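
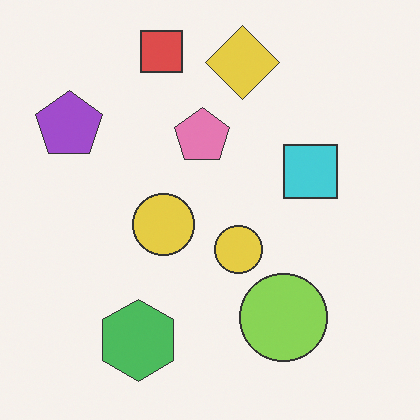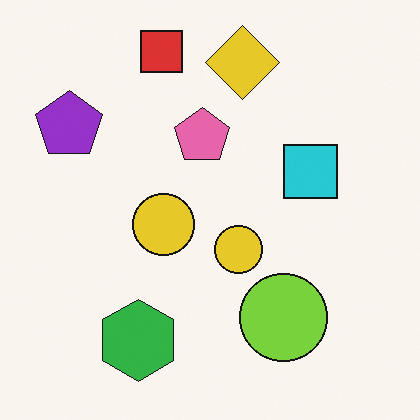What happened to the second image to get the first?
The image was given slightly reduced contrast.

Tones are pushed toward mid-grey across the whole image — a global contrast change.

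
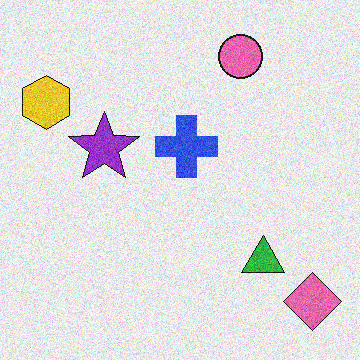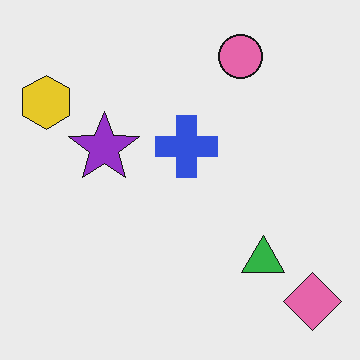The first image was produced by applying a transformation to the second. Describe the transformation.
The transformation is: degraded with moderate additive noise.

Random speckle covers the whole image, including the flat background.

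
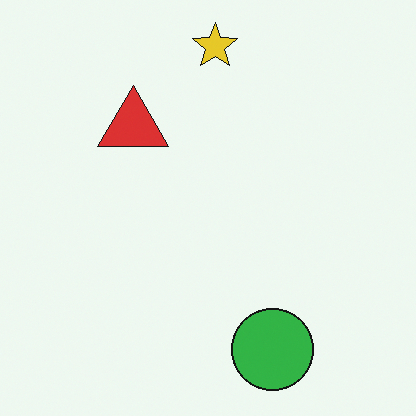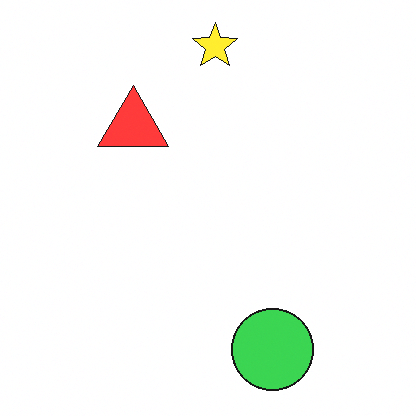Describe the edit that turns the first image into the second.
The transformation is: slightly brightened.

Every pixel — background and shapes alike — is uniformly brightened.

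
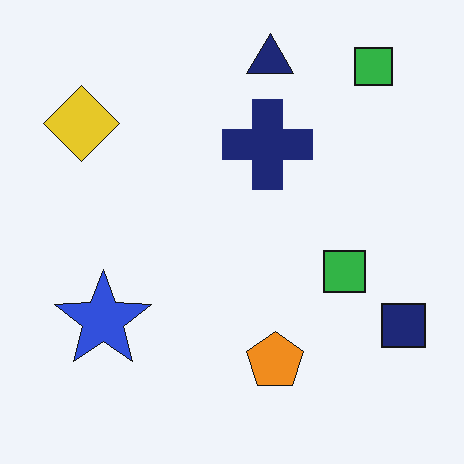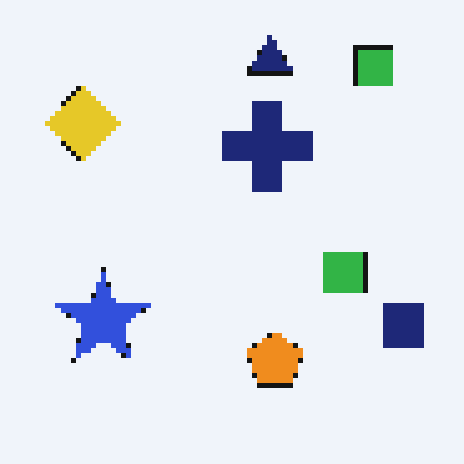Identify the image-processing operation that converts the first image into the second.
The second image is the first mildly pixelated.

Shapes are reduced to large square blocks; fine edges and outlines are lost — a downscale-then-upscale (mosaic) effect.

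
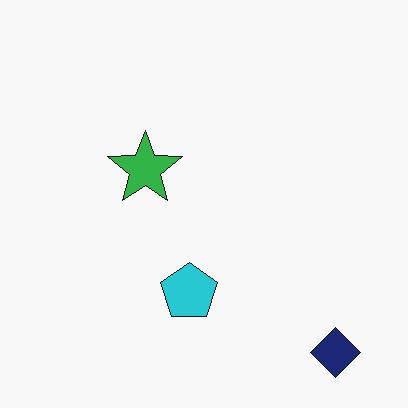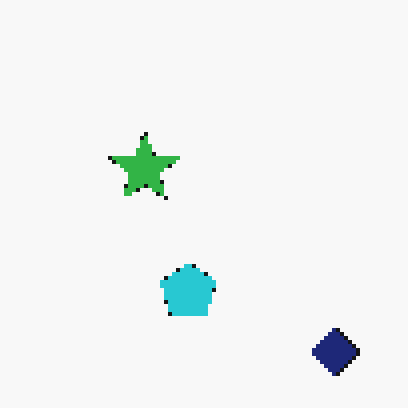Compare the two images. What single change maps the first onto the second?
The image was mildly pixelated.

Shapes are reduced to large square blocks; fine edges and outlines are lost — a downscale-then-upscale (mosaic) effect.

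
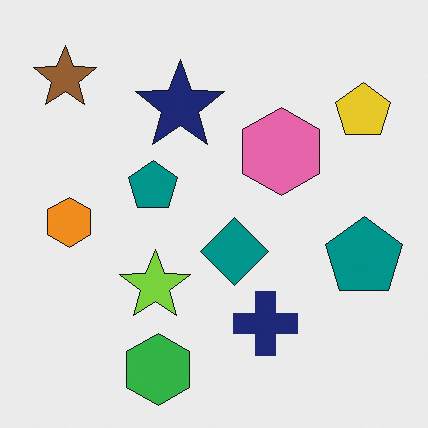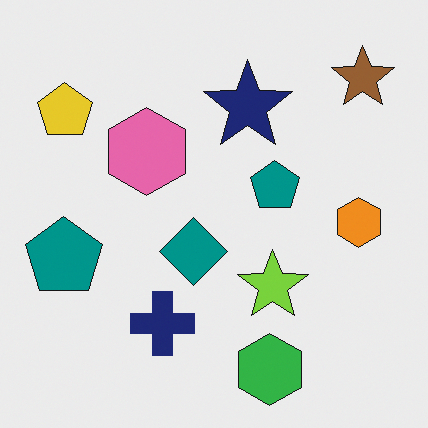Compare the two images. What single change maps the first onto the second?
Flipped horizontally (left ↔ right).

The yellow pentagon is in the top-right of the first image and the top-left of the second — shapes on opposite sides of the vertical midline have swapped in a mirror flip.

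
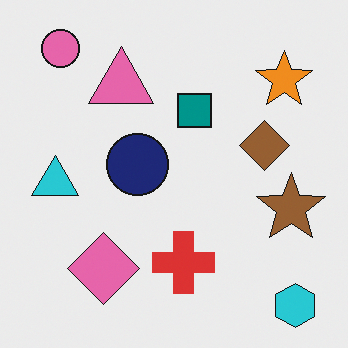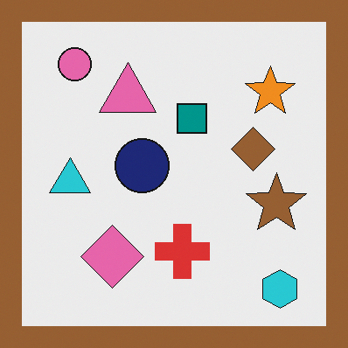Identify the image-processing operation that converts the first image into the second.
The second image is the first framed with a brown border.

A solid brown frame runs around the edge of the second image, with the content slightly shrunk inside it.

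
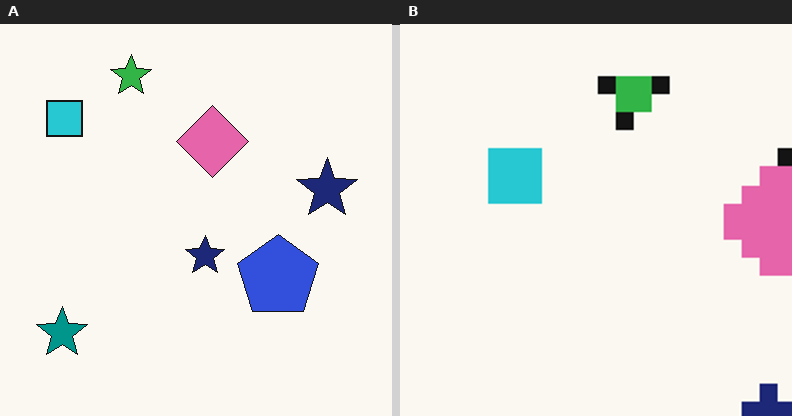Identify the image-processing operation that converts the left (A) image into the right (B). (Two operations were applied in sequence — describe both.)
It was coarsely pixelated, then cropped to a noticeably smaller region and rescaled.

Shapes are reduced to large square blocks; fine edges and outlines are lost — a downscale-then-upscale (mosaic) effect. The visible shapes are larger and the field of view is narrower; shapes near the original edges may be partly or wholly outside the frame — a crop-and-rescale.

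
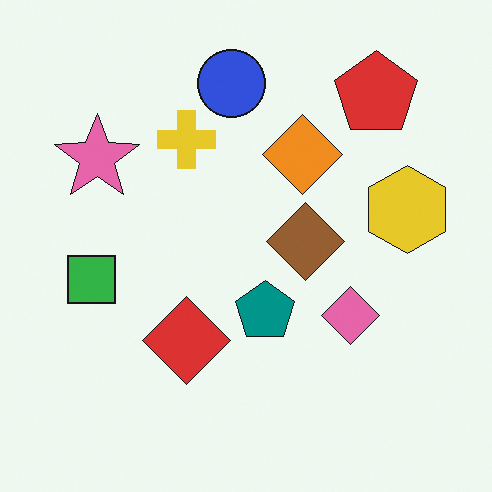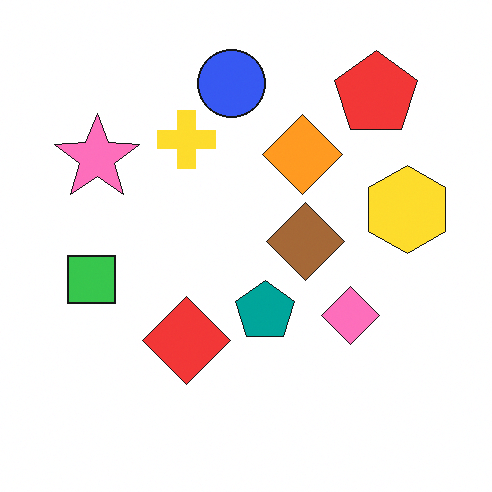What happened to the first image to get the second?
The image was slightly brightened.

Every pixel — background and shapes alike — is uniformly brightened.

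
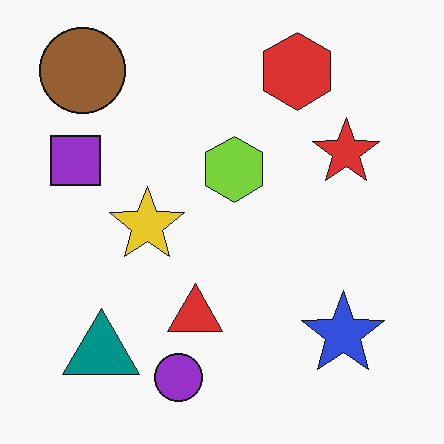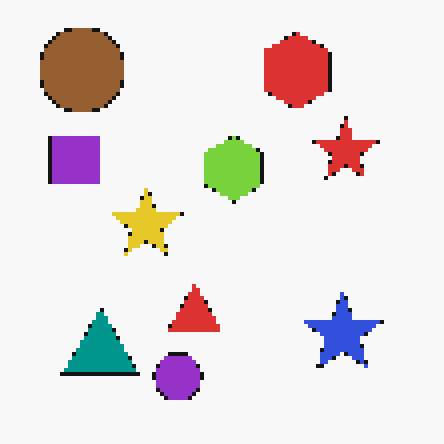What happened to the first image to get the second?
The second image is the first mildly pixelated.

Shapes are reduced to large square blocks; fine edges and outlines are lost — a downscale-then-upscale (mosaic) effect.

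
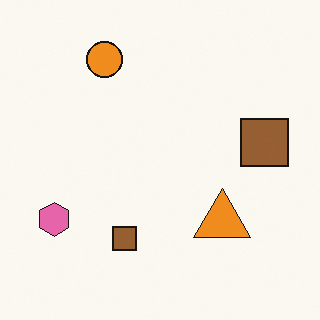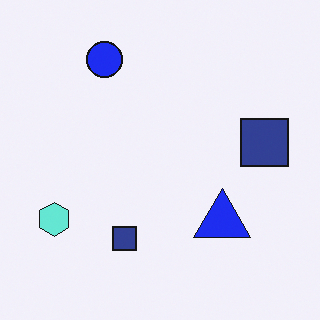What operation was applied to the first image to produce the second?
Hue-shifted through roughly half the color wheel.

Every shape's color has rotated by the same amount around the hue wheel — a uniform hue shift.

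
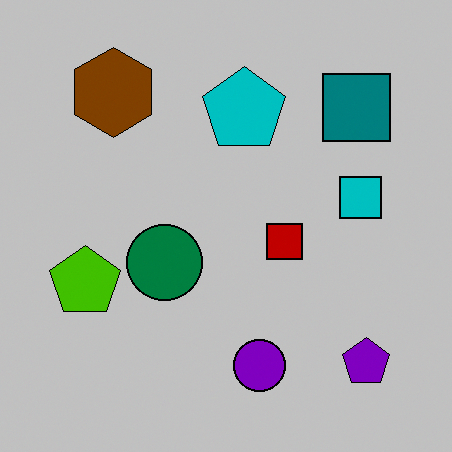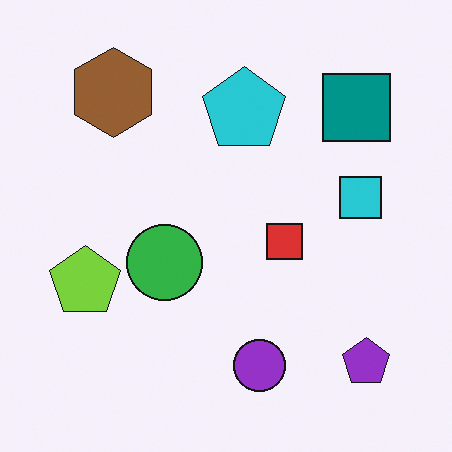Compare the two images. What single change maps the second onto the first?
Aggressively posterized.

Each flat color has snapped to a coarser quantized level — most visibly, the near-white background has dropped to a flat grey.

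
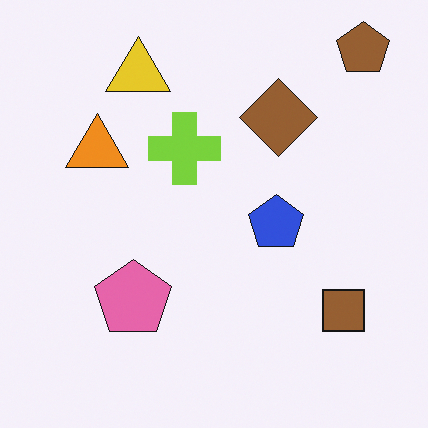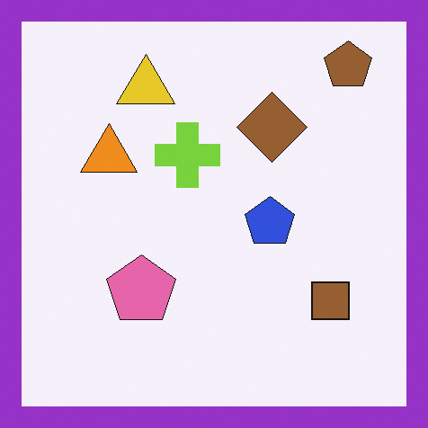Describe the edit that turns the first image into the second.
This is the original image framed with a purple border.

A solid purple frame runs around the edge of the second image, with the content slightly shrunk inside it.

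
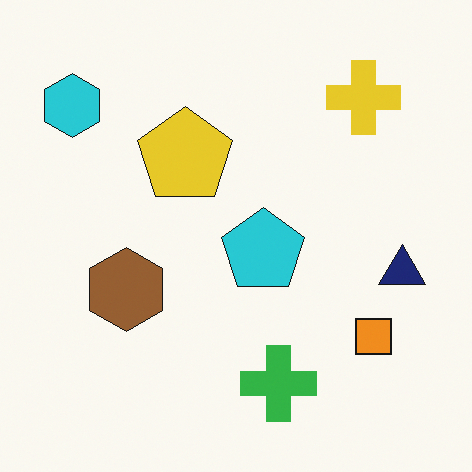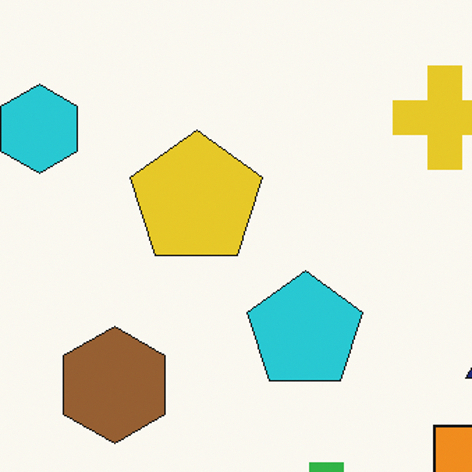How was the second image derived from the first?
Cropped to a modestly smaller region and rescaled.

The visible shapes are larger and the field of view is narrower; shapes near the original edges may be partly or wholly outside the frame — a crop-and-rescale.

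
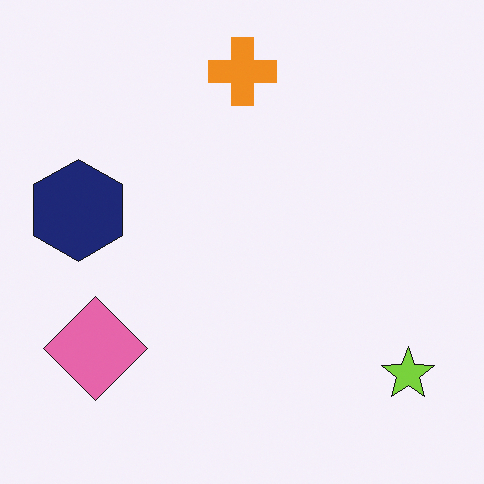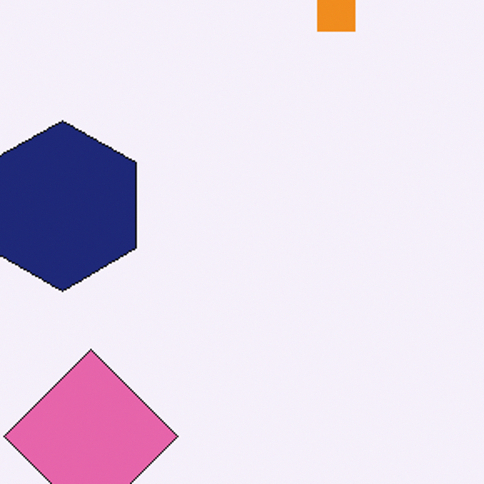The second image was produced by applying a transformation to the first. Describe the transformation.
This is the original image cropped to a noticeably smaller region and rescaled.

The visible shapes are larger and the field of view is narrower; shapes near the original edges may be partly or wholly outside the frame — a crop-and-rescale.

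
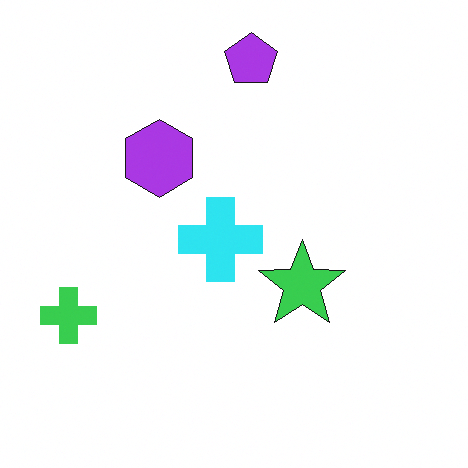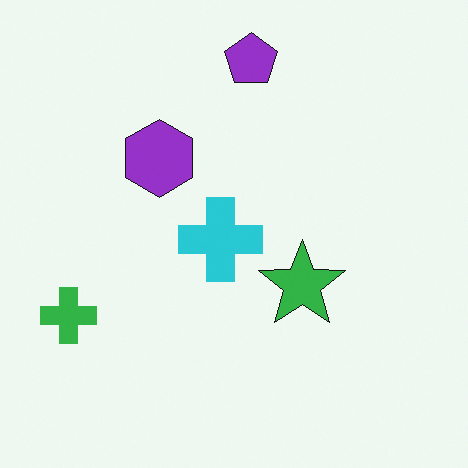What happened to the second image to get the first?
The first image is the second brightened a little.

Every pixel — background and shapes alike — is uniformly brightened.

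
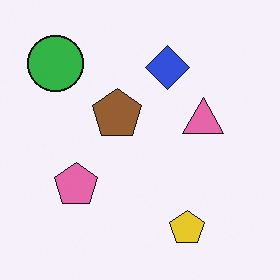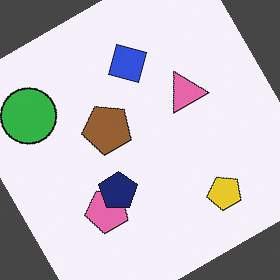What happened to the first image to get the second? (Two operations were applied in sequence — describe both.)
It was rotated counter-clockwise by a clearly visible amount, then overlaid with an additional navy pentagon.

Every shape is tilted by the same angle and the image corners show triangular fill wedges — a whole-image rotation by a non-right angle. A navy pentagon appears in the second image that is absent from the first.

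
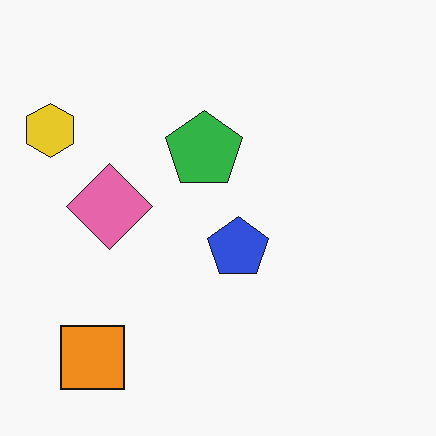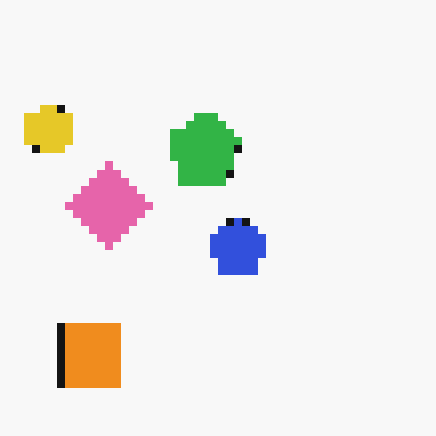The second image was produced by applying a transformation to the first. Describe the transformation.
The second image is the first pixelated into visible square blocks.

Shapes are reduced to large square blocks; fine edges and outlines are lost — a downscale-then-upscale (mosaic) effect.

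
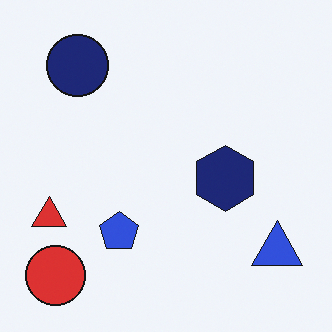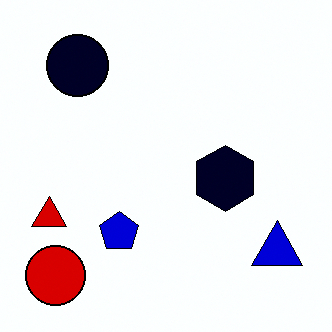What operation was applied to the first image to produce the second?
This is the original image boosted in contrast.

Tones are pushed away from mid-grey across the whole image — a global contrast change.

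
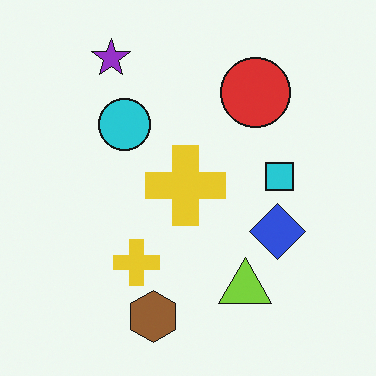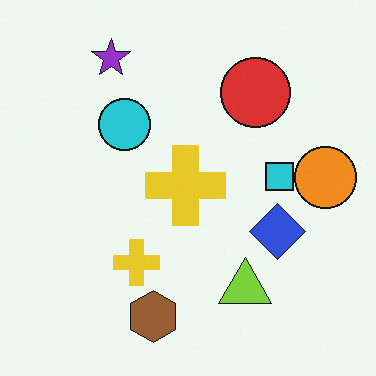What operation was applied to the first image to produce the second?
Overlaid with an additional orange circle.

An orange circle appears in the second image that is absent from the first.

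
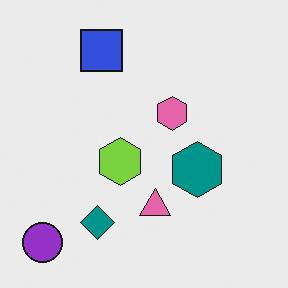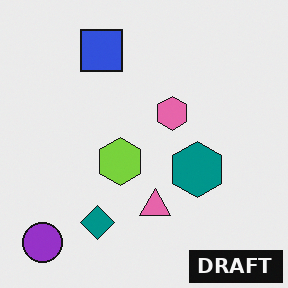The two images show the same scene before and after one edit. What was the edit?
It was watermarked with the text "DRAFT" in the lower-right corner.

A dark label reading "DRAFT" appears in the lower-right corner.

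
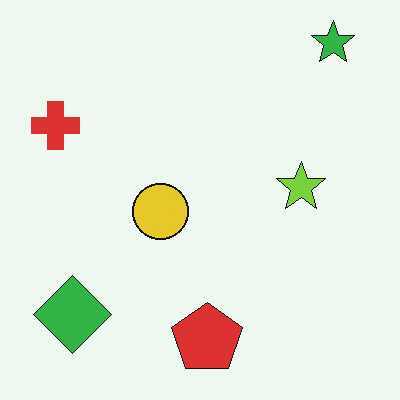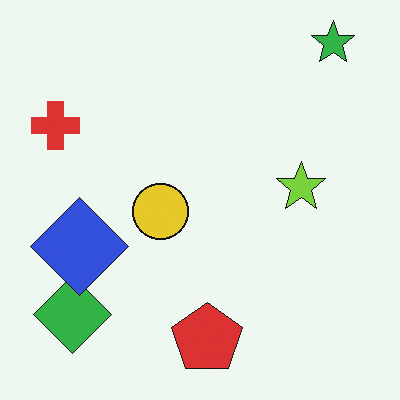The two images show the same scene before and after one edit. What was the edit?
This is the original image overlaid with an additional blue diamond.

A blue diamond appears in the second image that is absent from the first.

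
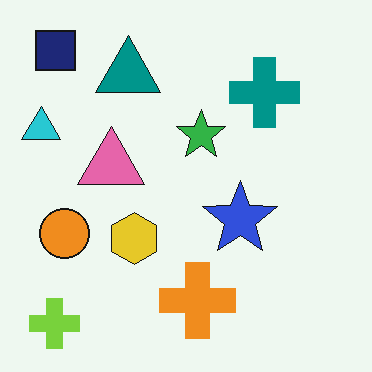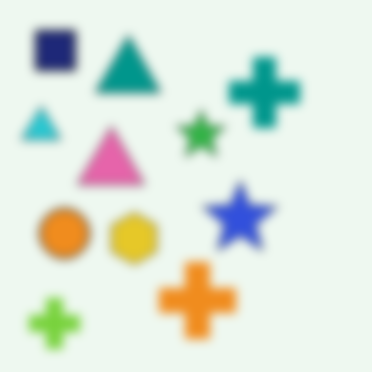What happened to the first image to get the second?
The image was heavily blurred.

Shape edges and outlines are uniformly softened across the whole image.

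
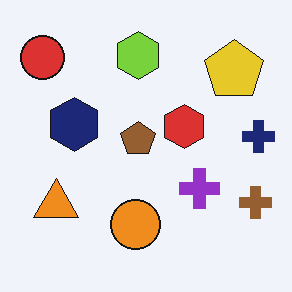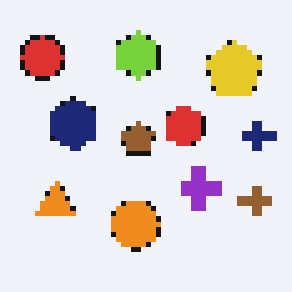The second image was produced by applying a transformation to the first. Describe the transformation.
The image was mildly pixelated.

Shapes are reduced to large square blocks; fine edges and outlines are lost — a downscale-then-upscale (mosaic) effect.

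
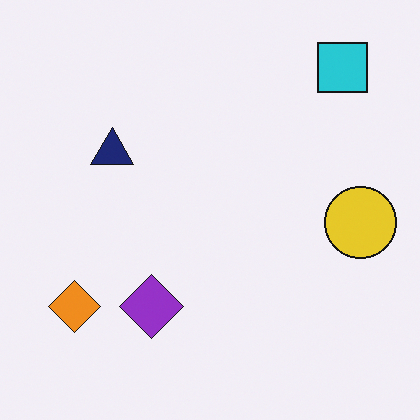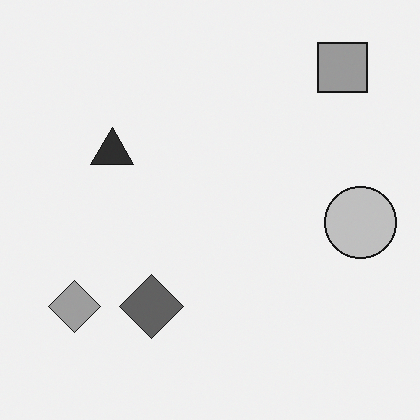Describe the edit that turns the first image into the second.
This is the original image converted to grayscale.

All color is removed — every shape is now a shade of grey.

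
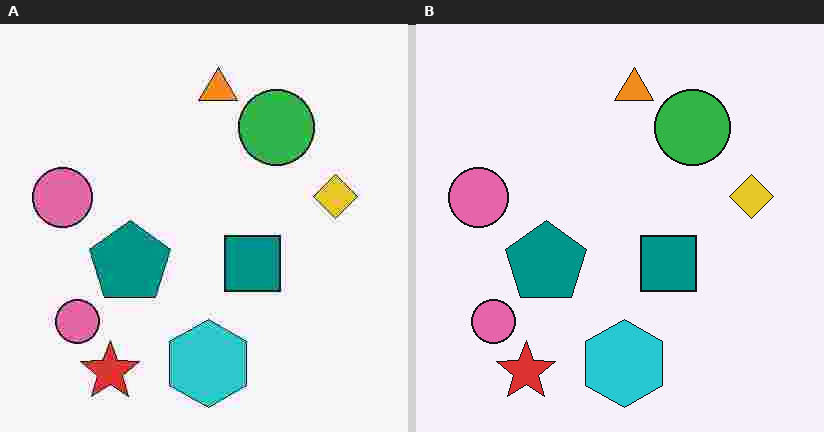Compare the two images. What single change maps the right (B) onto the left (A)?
Heavily JPEG-compressed with obvious blocking artifacts.

Blocky 8×8 compression artifacts appear around shape edges and the flat background shows ringing — characteristic JPEG degradation.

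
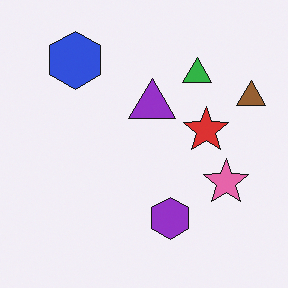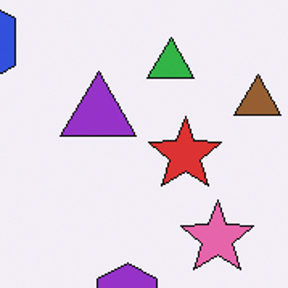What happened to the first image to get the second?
The second image is the first cropped slightly and scaled back up.

The visible shapes are larger and the field of view is narrower; shapes near the original edges may be partly or wholly outside the frame — a crop-and-rescale.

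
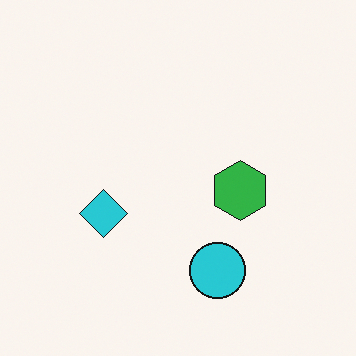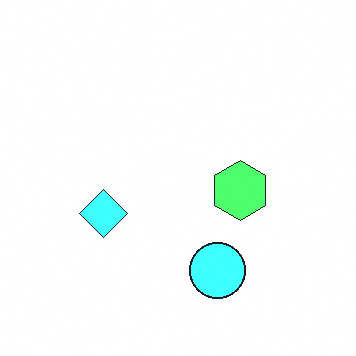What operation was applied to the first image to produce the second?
The second image is the first substantially brightened.

Every pixel — background and shapes alike — is uniformly brightened.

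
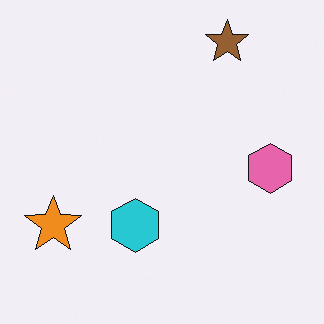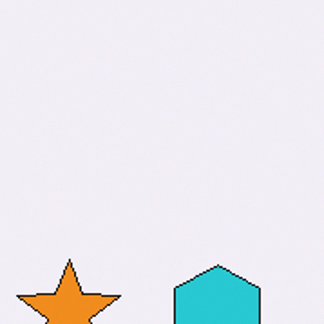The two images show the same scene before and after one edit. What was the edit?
It was cropped to a noticeably smaller region and rescaled.

The visible shapes are larger and the field of view is narrower; shapes near the original edges may be partly or wholly outside the frame — a crop-and-rescale.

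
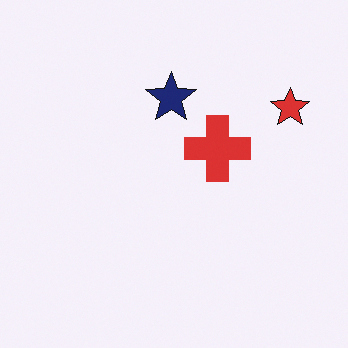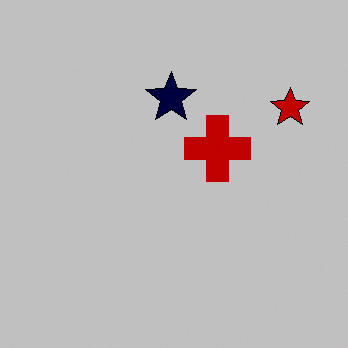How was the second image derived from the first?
Aggressively posterized.

Each flat color has snapped to a coarser quantized level — most visibly, the near-white background has dropped to a flat grey.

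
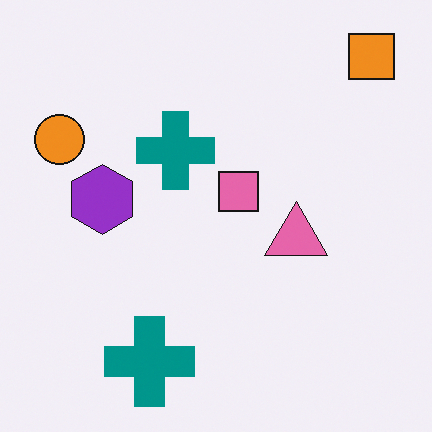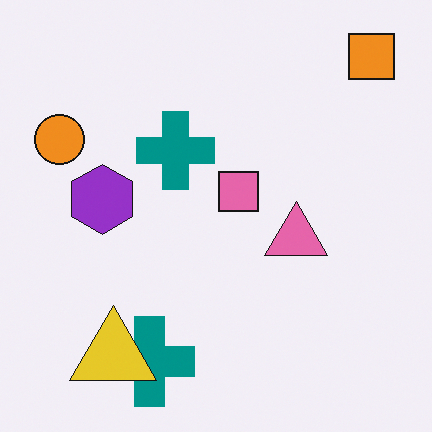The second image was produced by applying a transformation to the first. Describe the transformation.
The second image is the first overlaid with an additional yellow triangle.

A yellow triangle appears in the second image that is absent from the first.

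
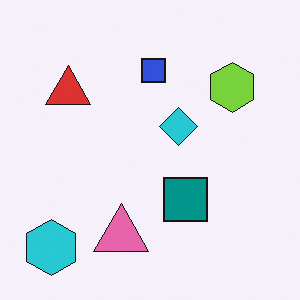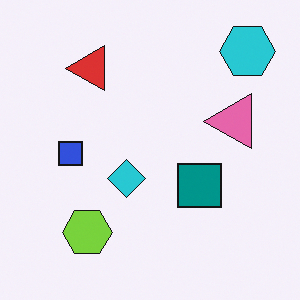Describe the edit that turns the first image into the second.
The image was transposed (reflected across the top-left ↔ bottom-right diagonal).

Shapes have swapped their row and column positions — what was in the top-right is now in the bottom-left — a diagonal reflection.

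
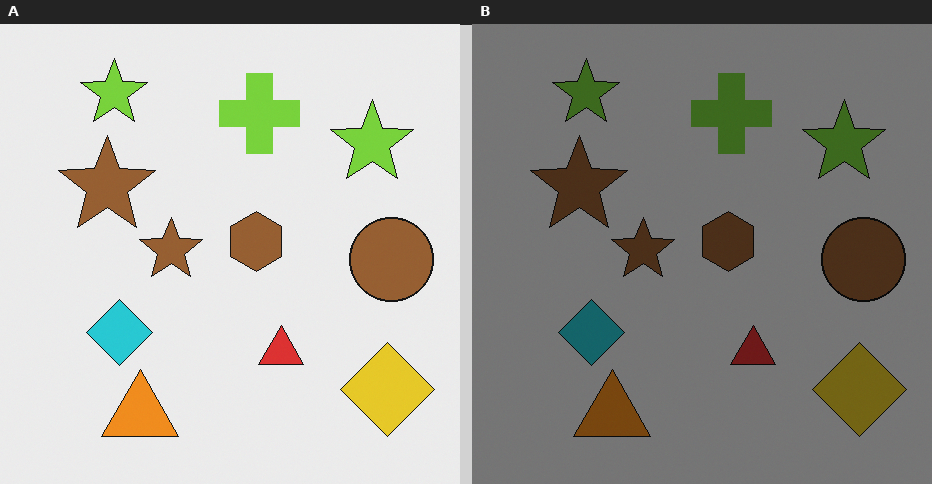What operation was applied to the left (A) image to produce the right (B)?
The image was darkened a lot.

Every pixel — background and shapes alike — is uniformly darkened.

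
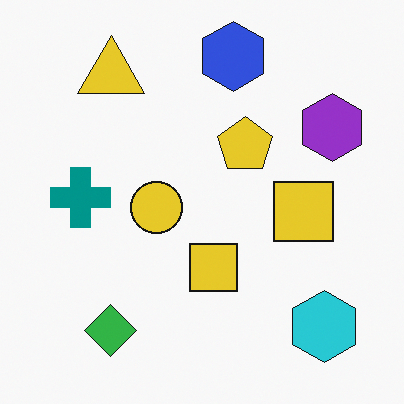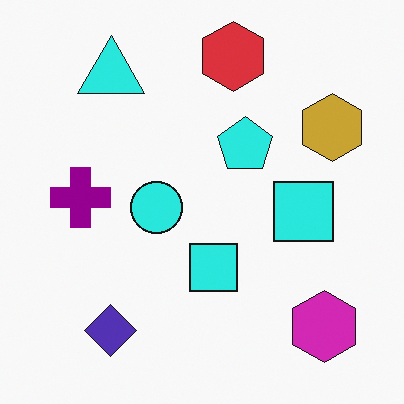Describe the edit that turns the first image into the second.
It was hue-shifted through roughly a third of the color wheel.

Every shape's color has rotated by the same amount around the hue wheel — a uniform hue shift.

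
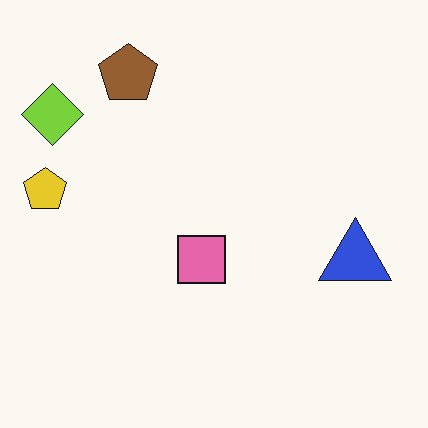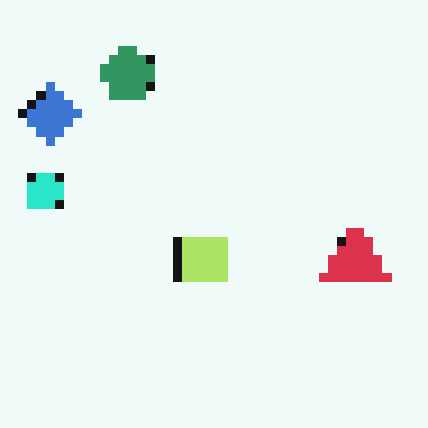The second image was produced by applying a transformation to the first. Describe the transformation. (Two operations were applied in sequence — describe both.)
This is the original image hue-shifted by a moderate amount, then heavily pixelated into large blocks.

Every shape's color has rotated by the same amount around the hue wheel — a uniform hue shift. Shapes are reduced to large square blocks; fine edges and outlines are lost — a downscale-then-upscale (mosaic) effect.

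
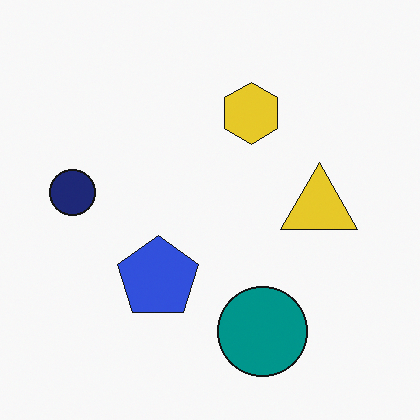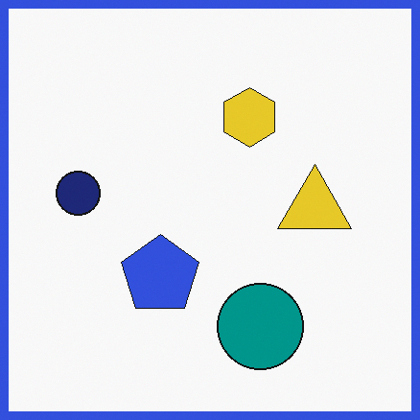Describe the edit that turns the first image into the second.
This is the original image framed with a blue border.

A solid blue frame runs around the edge of the second image, with the content slightly shrunk inside it.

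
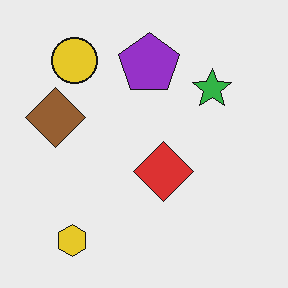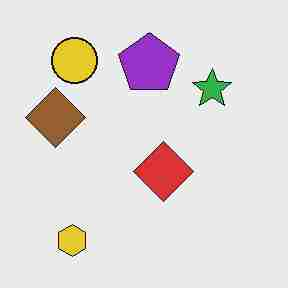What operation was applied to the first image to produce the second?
The image was heavily JPEG-compressed with obvious blocking artifacts.

Blocky 8×8 compression artifacts appear around shape edges and the flat background shows ringing — characteristic JPEG degradation.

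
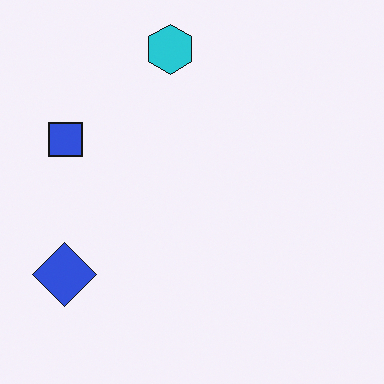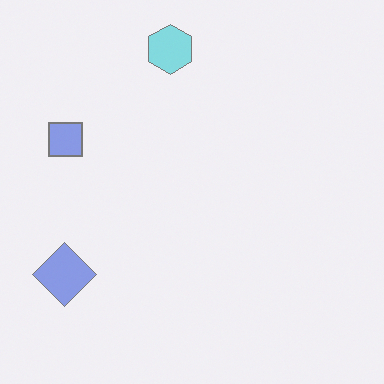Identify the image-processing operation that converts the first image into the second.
It was given much lower contrast.

Tones are pushed toward mid-grey across the whole image — a global contrast change.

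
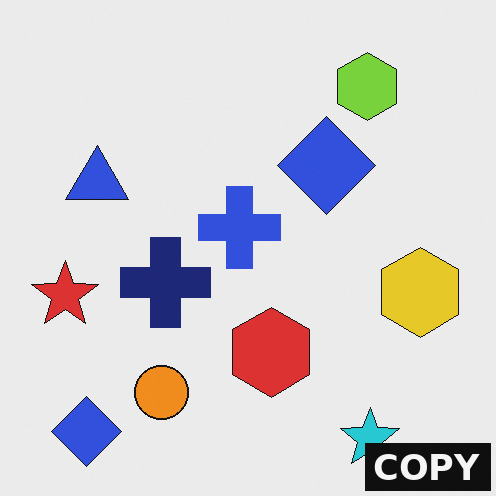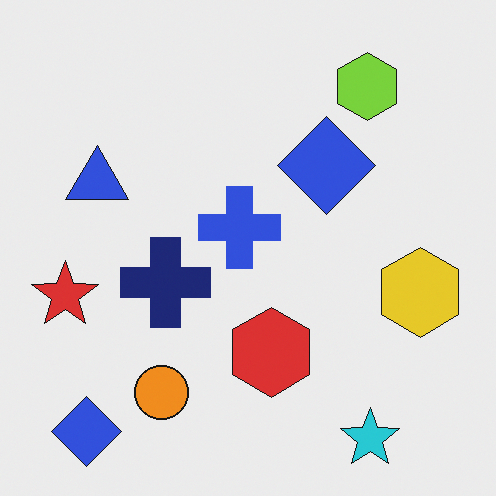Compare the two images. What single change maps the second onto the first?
The transformation is: watermarked with the text "COPY" in the lower-right corner.

A dark label reading "COPY" appears in the lower-right corner.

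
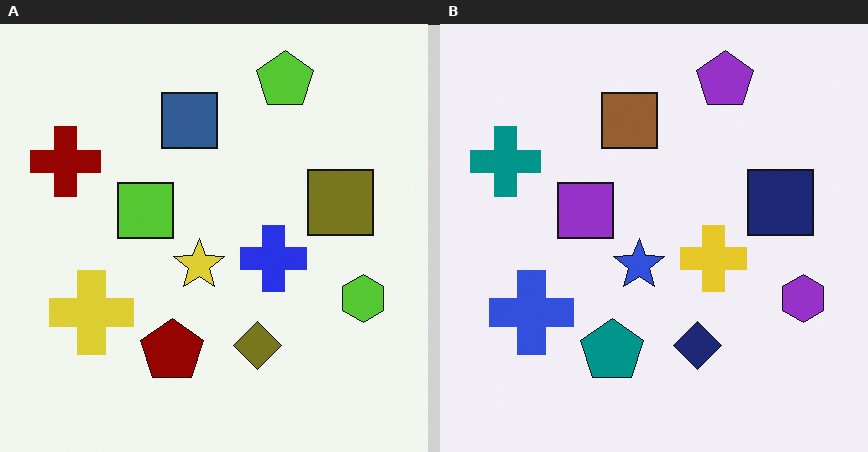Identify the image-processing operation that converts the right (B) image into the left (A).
The left (A) image is the right (B) hue-shifted by a large amount.

Every shape's color has rotated by the same amount around the hue wheel — a uniform hue shift.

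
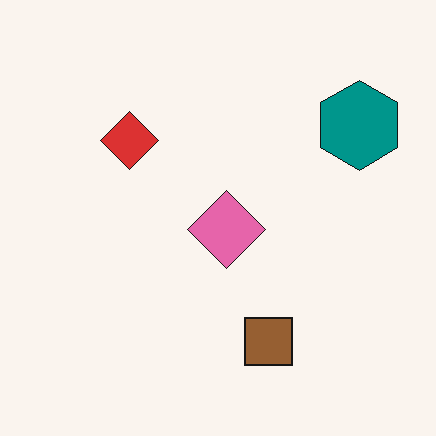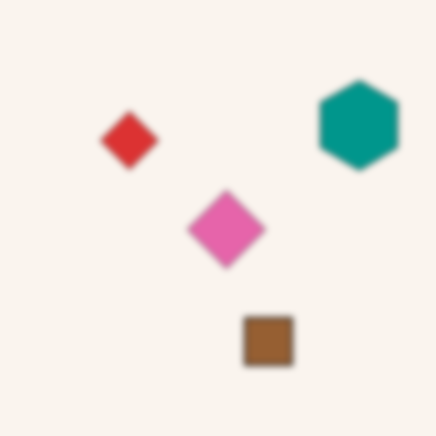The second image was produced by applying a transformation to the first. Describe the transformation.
Noticeably gaussian-blurred.

Shape edges and outlines are uniformly softened across the whole image.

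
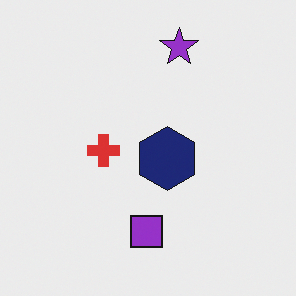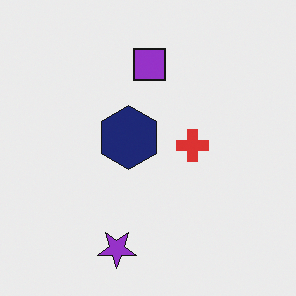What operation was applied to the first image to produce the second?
This is the original image rotated 180°.

The purple star sits in the top of the first image and the bottom of the second — consistent with a whole-image 180° rotation.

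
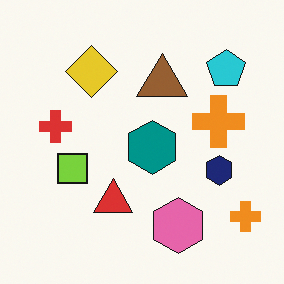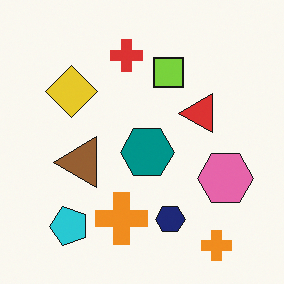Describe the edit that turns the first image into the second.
It was transposed (reflected across the top-left ↔ bottom-right diagonal).

Shapes have swapped their row and column positions — what was in the top-right is now in the bottom-left — a diagonal reflection.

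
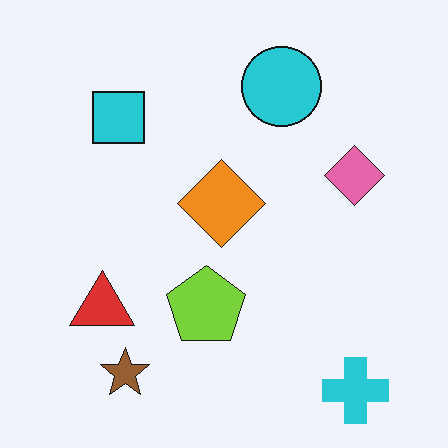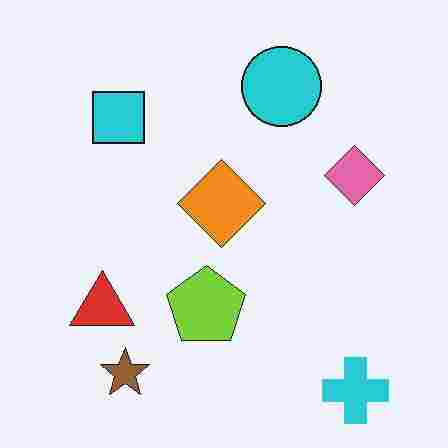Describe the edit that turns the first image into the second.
The transformation is: degraded with heavy JPEG compression.

Blocky 8×8 compression artifacts appear around shape edges and the flat background shows ringing — characteristic JPEG degradation.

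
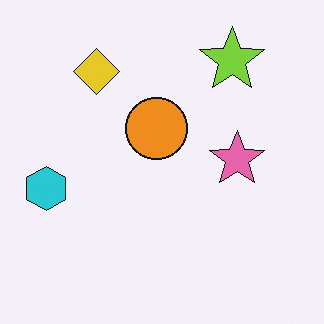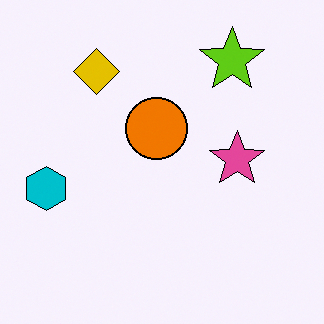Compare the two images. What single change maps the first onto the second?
This is the original image given slightly increased contrast.

Tones are pushed away from mid-grey across the whole image — a global contrast change.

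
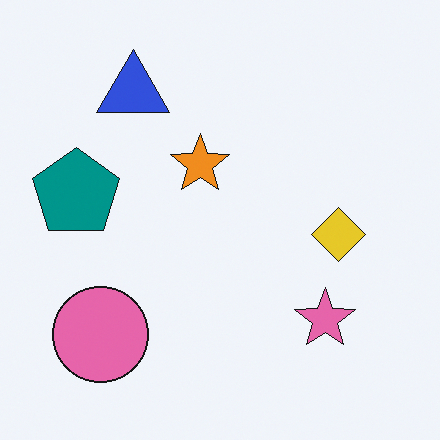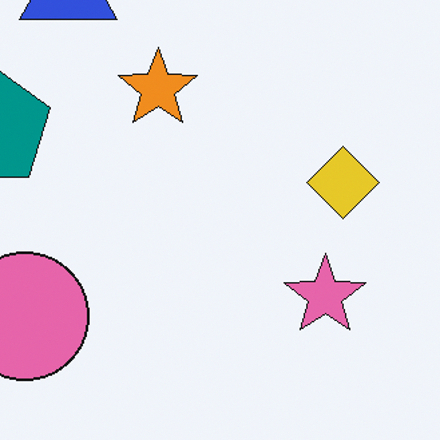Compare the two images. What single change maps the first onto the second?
This is the original image cropped to a modestly smaller region and rescaled.

The visible shapes are larger and the field of view is narrower; shapes near the original edges may be partly or wholly outside the frame — a crop-and-rescale.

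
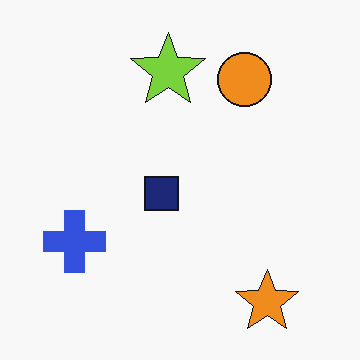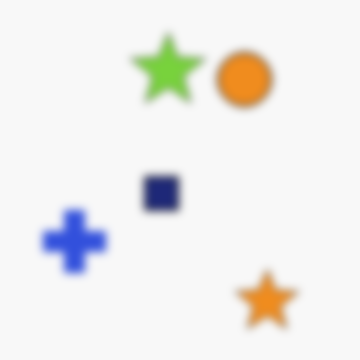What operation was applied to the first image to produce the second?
The transformation is: moderately blurred.

Shape edges and outlines are uniformly softened across the whole image.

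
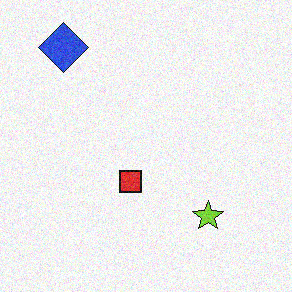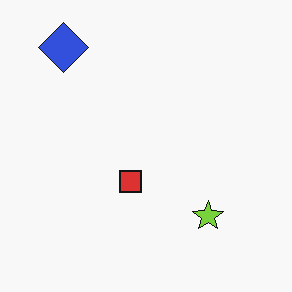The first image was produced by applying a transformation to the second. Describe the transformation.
It was degraded with visible gaussian noise.

Random speckle covers the whole image, including the flat background.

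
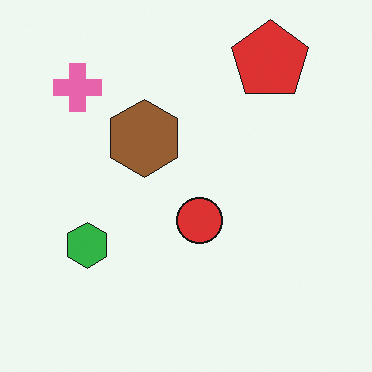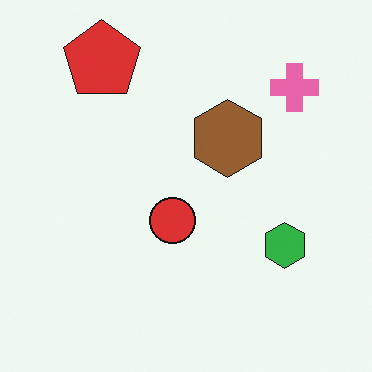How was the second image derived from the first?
It was flipped horizontally (left ↔ right).

The pink cross is in the top-left of the first image and the top-right of the second — shapes on opposite sides of the vertical midline have swapped in a mirror flip.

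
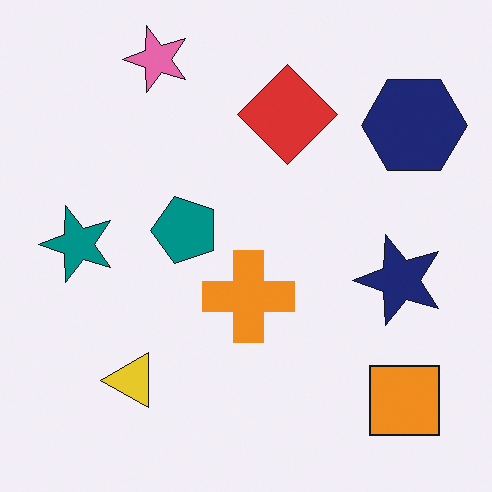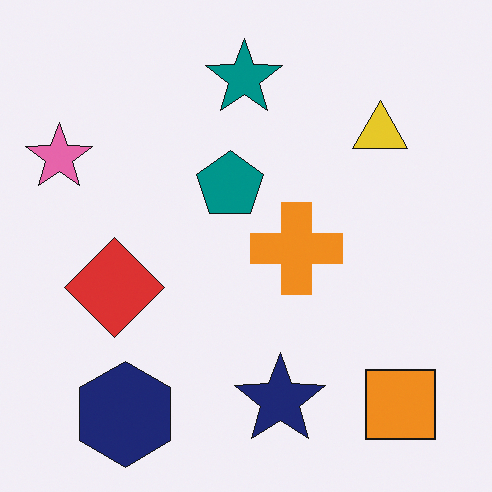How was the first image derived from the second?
The transformation is: transposed (reflected across the top-left ↔ bottom-right diagonal).

Shapes have swapped their row and column positions — what was in the top-right is now in the bottom-left — a diagonal reflection.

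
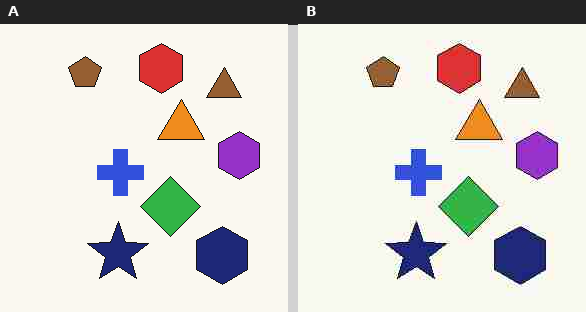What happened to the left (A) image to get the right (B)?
This is the original image heavily JPEG-compressed with obvious blocking artifacts.

Blocky 8×8 compression artifacts appear around shape edges and the flat background shows ringing — characteristic JPEG degradation.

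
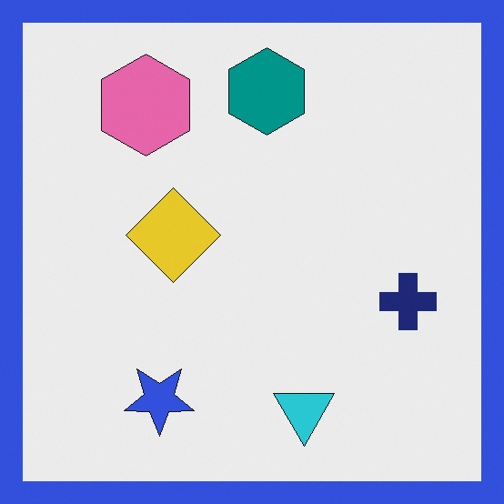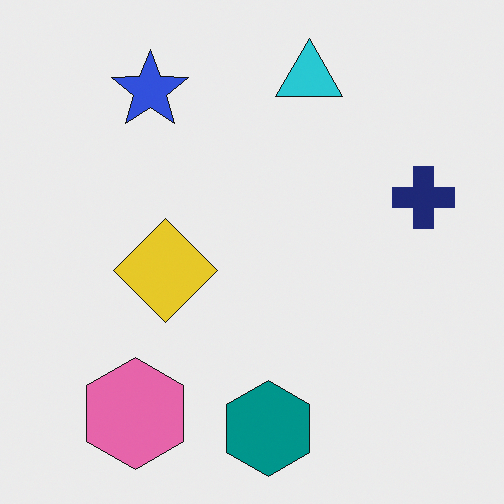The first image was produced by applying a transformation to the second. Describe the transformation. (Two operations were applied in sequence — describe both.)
The transformation is: flipped vertically (top ↔ bottom), then framed with a blue border.

The teal hexagon is in the bottom of the second image and the top of the first — shapes on opposite sides of the horizontal midline have swapped in a mirror flip. A solid blue frame runs around the edge of the first image, with the content slightly shrunk inside it.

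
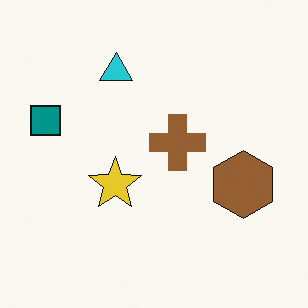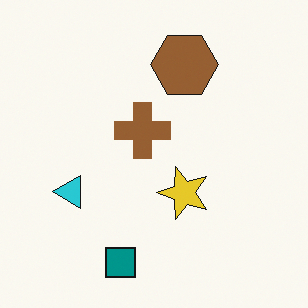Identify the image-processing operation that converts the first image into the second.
It was rotated 90° counter-clockwise.

The teal square sits in the left of the first image and the bottom of the second — consistent with a whole-image 90° counter-clockwise rotation.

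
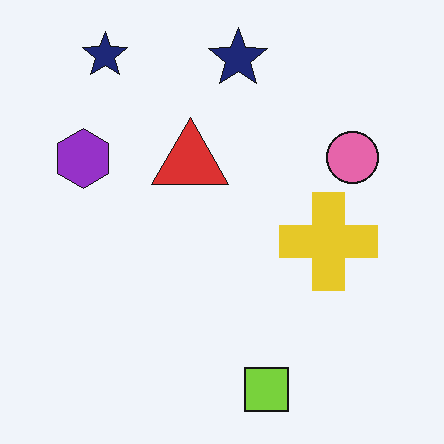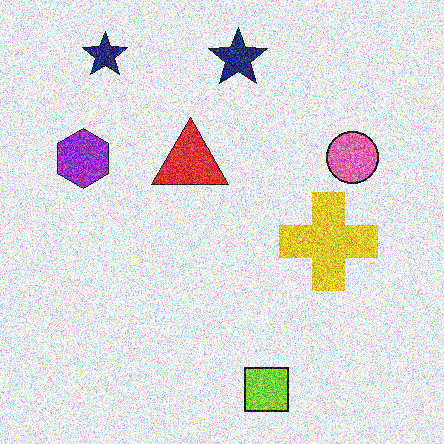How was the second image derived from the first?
The transformation is: degraded with a thick layer of grain.

Random speckle covers the whole image, including the flat background.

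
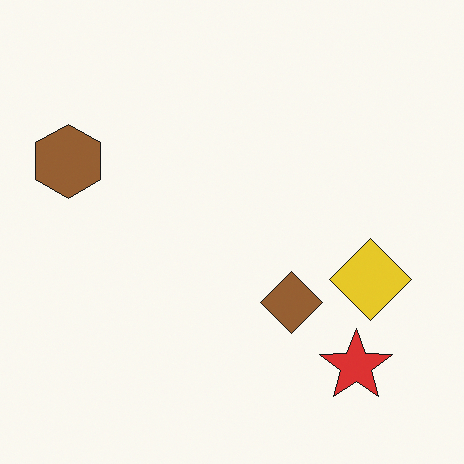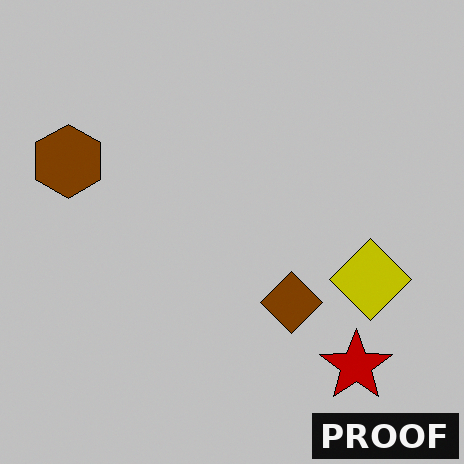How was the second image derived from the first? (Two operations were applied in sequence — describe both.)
It was aggressively posterized, then watermarked with the text "PROOF" in the lower-right corner.

Each flat color has snapped to a coarser quantized level — most visibly, the near-white background has dropped to a flat grey. A dark label reading "PROOF" appears in the lower-right corner.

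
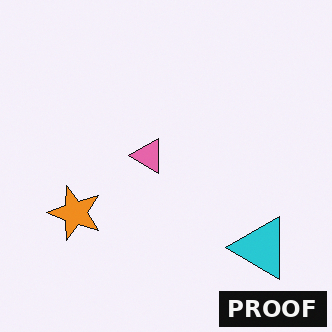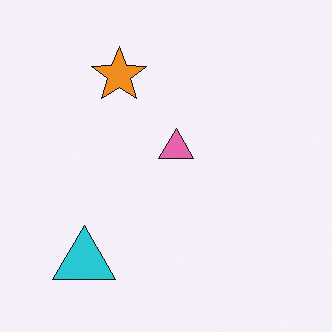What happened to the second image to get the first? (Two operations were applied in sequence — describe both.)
The image was rotated 90° counter-clockwise, then watermarked with the text "PROOF" in the lower-right corner.

The cyan triangle sits in the bottom-left of the second image and the bottom-right of the first — consistent with a whole-image 90° counter-clockwise rotation. A dark label reading "PROOF" appears in the lower-right corner.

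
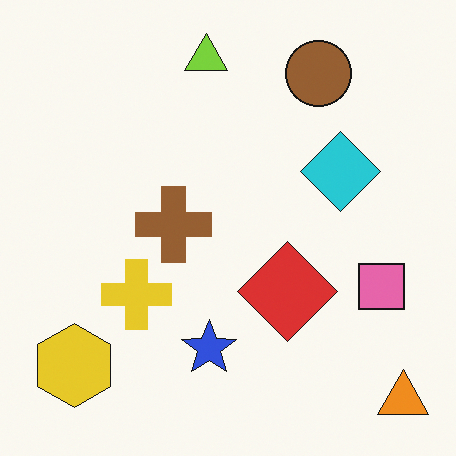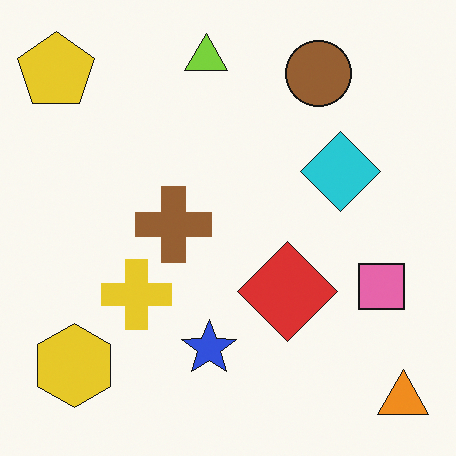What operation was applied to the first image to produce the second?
Overlaid with an additional yellow pentagon.

A yellow pentagon appears in the second image that is absent from the first.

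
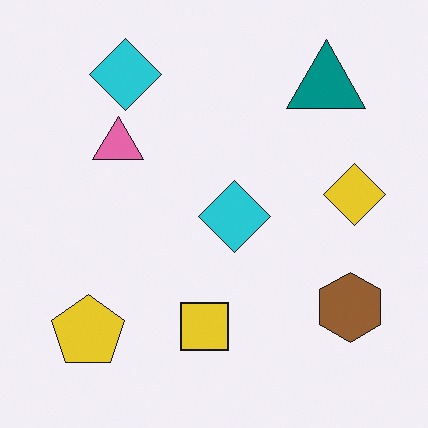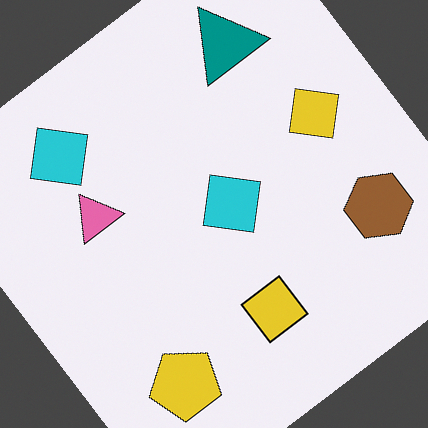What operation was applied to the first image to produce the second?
The second image is the first rotated counter-clockwise by a large amount — several tens of degrees.

Every shape is tilted by the same angle and the image corners show triangular fill wedges — a whole-image rotation by a non-right angle.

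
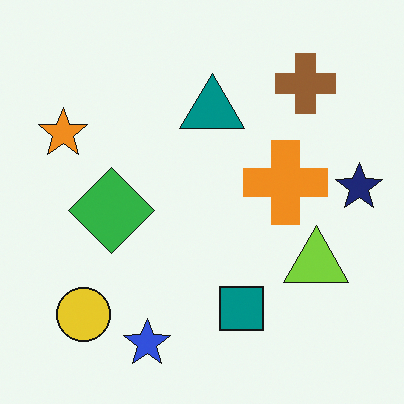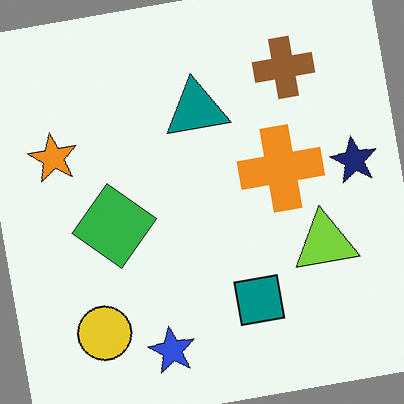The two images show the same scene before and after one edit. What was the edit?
This is the original image rotated counter-clockwise by a slight angle.

Every shape is tilted by the same angle and the image corners show triangular fill wedges — a whole-image rotation by a non-right angle.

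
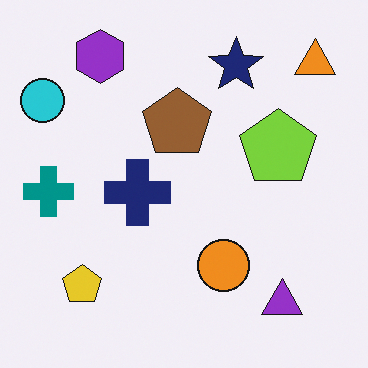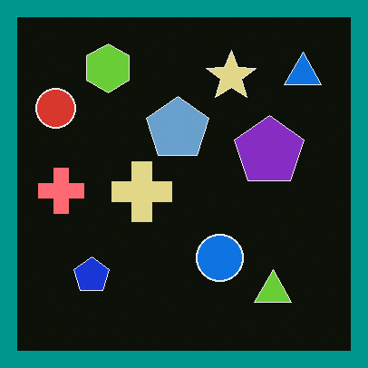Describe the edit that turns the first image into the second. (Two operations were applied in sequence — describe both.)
This is the original image color-inverted (negative), then framed with a teal border.

The light background has become dark and every shape's color is its complement — a photographic negative. A solid teal frame runs around the edge of the second image, with the content slightly shrunk inside it.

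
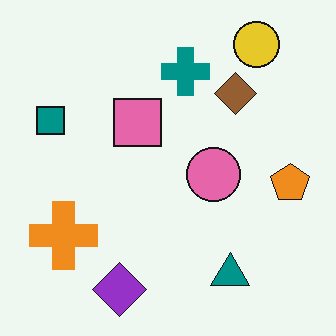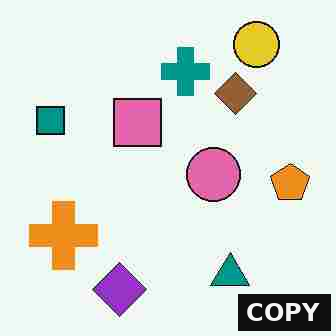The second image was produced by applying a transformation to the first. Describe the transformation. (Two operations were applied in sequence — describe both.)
This is the original image degraded with heavy JPEG compression, then watermarked with the text "COPY" in the lower-right corner.

Blocky 8×8 compression artifacts appear around shape edges and the flat background shows ringing — characteristic JPEG degradation. A dark label reading "COPY" appears in the lower-right corner.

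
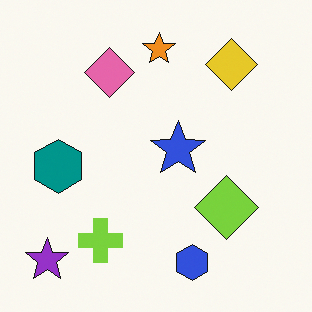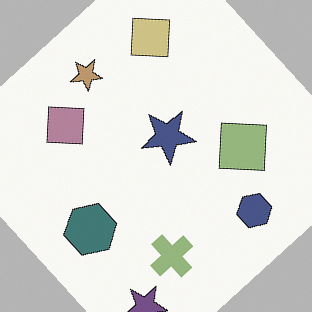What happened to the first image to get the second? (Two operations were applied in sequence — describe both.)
The transformation is: rotated counter-clockwise by a large amount — several tens of degrees, then made much more muted (saturation change).

Every shape is tilted by the same angle and the image corners show triangular fill wedges — a whole-image rotation by a non-right angle. All colors are more muted and greyish — a global saturation change.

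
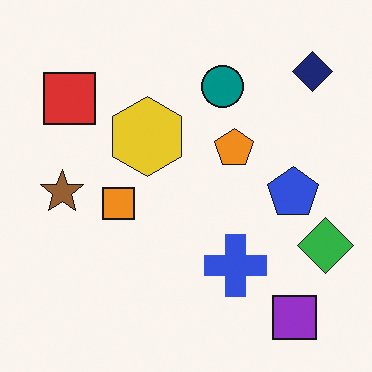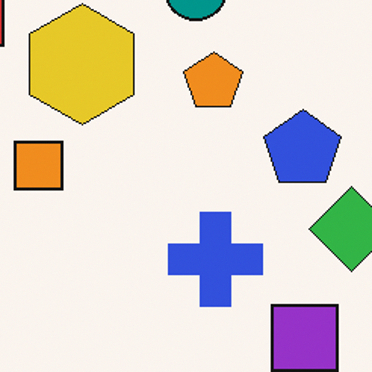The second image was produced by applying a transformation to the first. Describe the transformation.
Cropped to a modestly smaller region and rescaled.

The visible shapes are larger and the field of view is narrower; shapes near the original edges may be partly or wholly outside the frame — a crop-and-rescale.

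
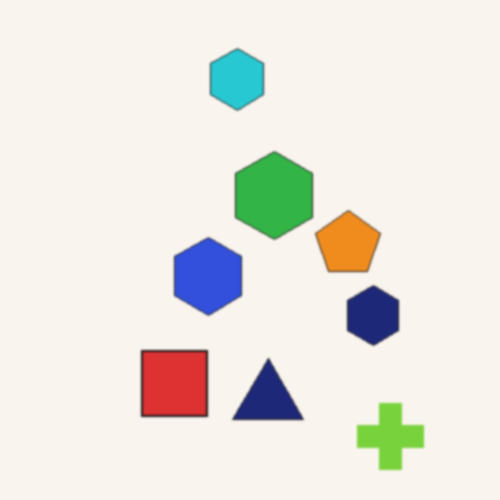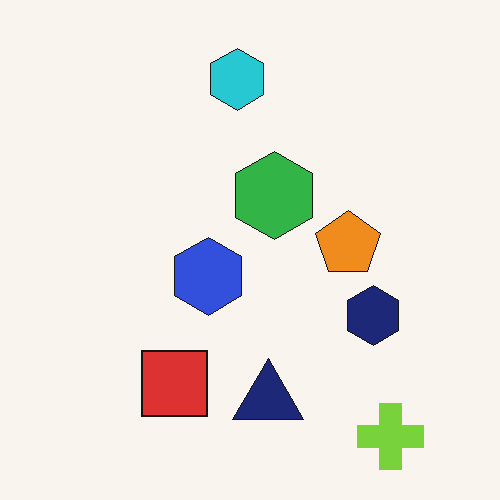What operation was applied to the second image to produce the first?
The first image is the second lightly blurred.

Shape edges and outlines are uniformly softened across the whole image.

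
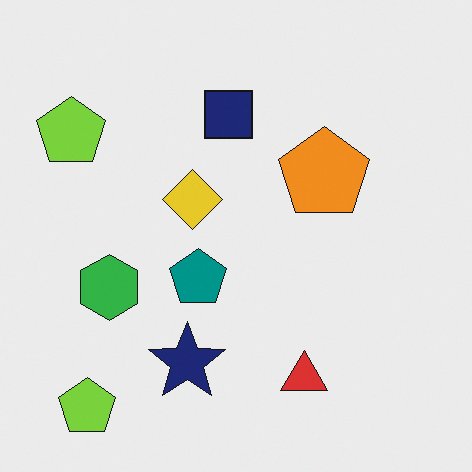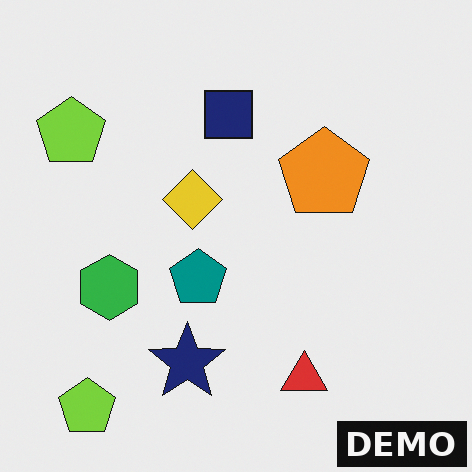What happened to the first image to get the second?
Watermarked with the text "DEMO" in the lower-right corner.

A dark label reading "DEMO" appears in the lower-right corner.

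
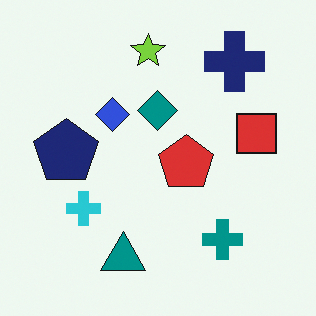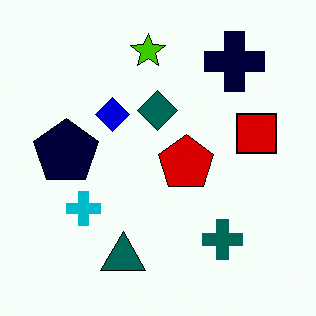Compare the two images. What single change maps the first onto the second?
Given much higher contrast.

Tones are pushed away from mid-grey across the whole image — a global contrast change.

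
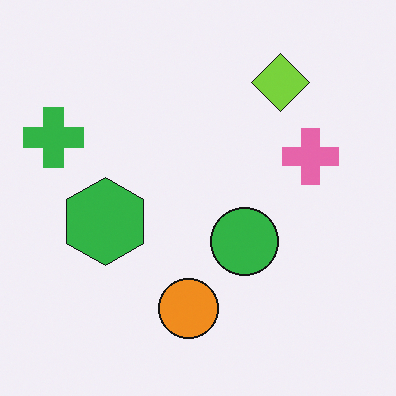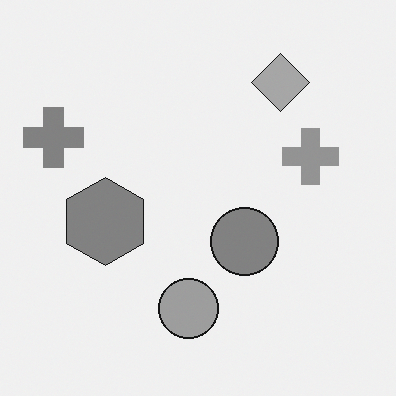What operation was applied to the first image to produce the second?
The image was converted to grayscale.

All color is removed — every shape is now a shade of grey.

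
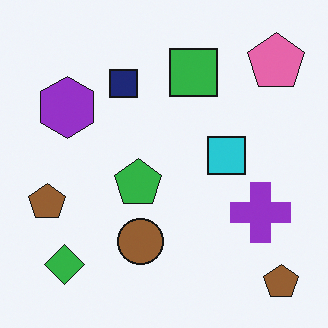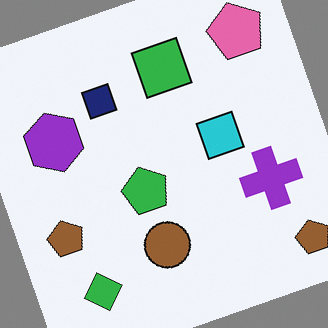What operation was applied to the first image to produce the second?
This is the original image rotated counter-clockwise by a moderate amount.

Every shape is tilted by the same angle and the image corners show triangular fill wedges — a whole-image rotation by a non-right angle.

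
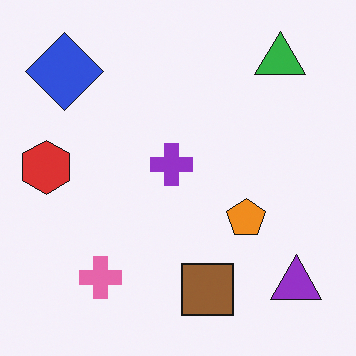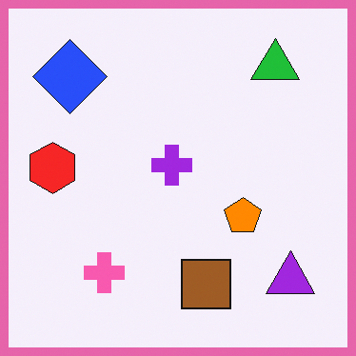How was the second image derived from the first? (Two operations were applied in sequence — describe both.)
This is the original image slightly oversaturated, then framed with a pink border.

All colors are more vivid — a global saturation change. A solid pink frame runs around the edge of the second image, with the content slightly shrunk inside it.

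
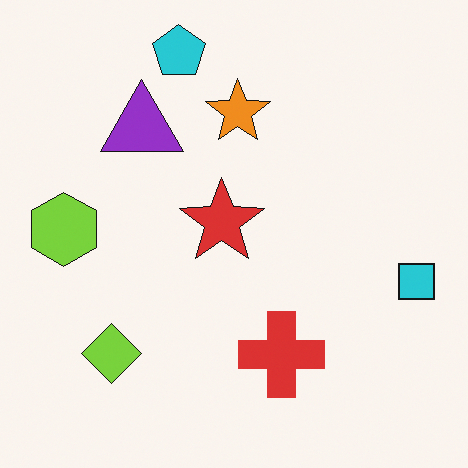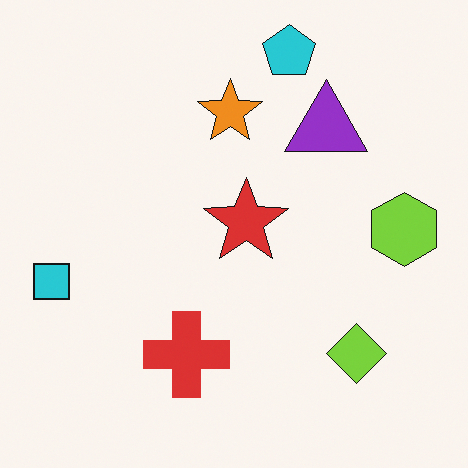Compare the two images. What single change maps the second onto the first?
Flipped horizontally (left ↔ right).

The cyan square is in the left of the second image and the right of the first — shapes on opposite sides of the vertical midline have swapped in a mirror flip.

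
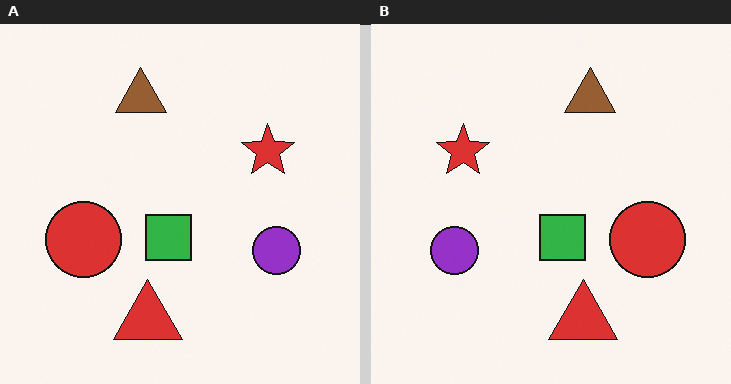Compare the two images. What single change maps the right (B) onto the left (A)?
The left (A) image is the right (B) flipped horizontally (left ↔ right).

The purple circle is in the left of the right (B) image and the right of the left (A) — shapes on opposite sides of the vertical midline have swapped in a mirror flip.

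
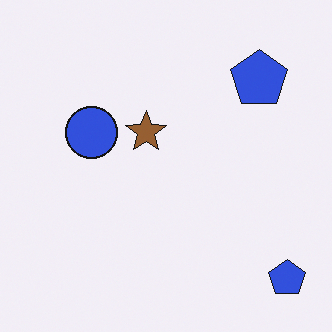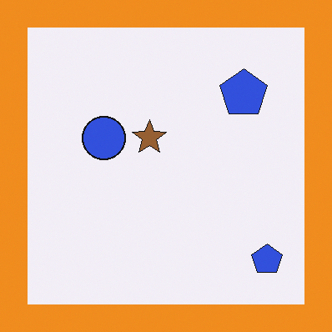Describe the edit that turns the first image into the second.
It was framed with a orange border.

A solid orange frame runs around the edge of the second image, with the content slightly shrunk inside it.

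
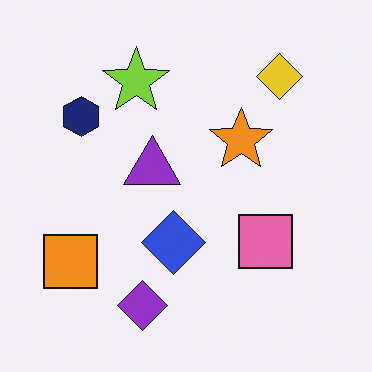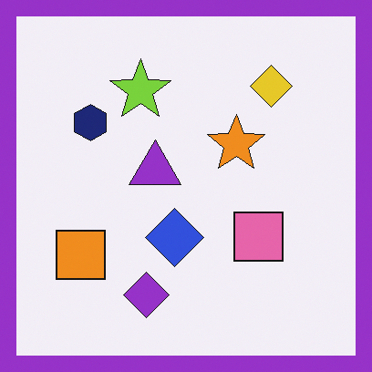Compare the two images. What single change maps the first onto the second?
The second image is the first framed with a purple border.

A solid purple frame runs around the edge of the second image, with the content slightly shrunk inside it.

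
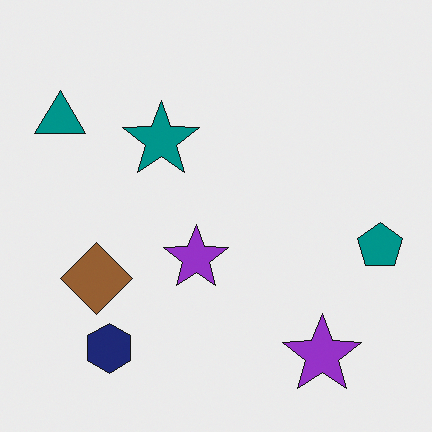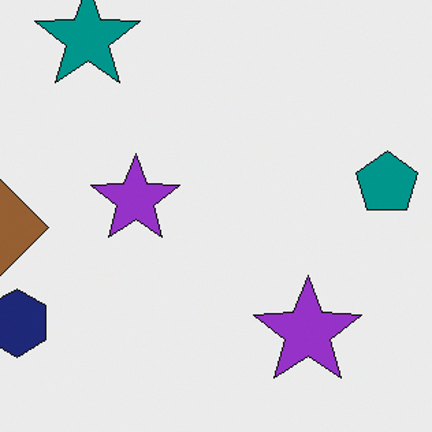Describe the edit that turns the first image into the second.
This is the original image cropped to a modestly smaller region and rescaled.

The visible shapes are larger and the field of view is narrower; shapes near the original edges may be partly or wholly outside the frame — a crop-and-rescale.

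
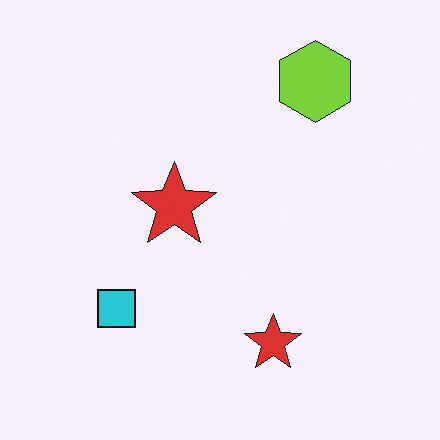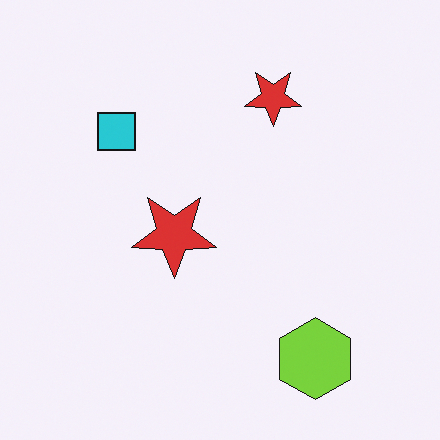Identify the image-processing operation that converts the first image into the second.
The second image is the first flipped vertically (top ↔ bottom).

The lime hexagon is in the top-right of the first image and the bottom-right of the second — shapes on opposite sides of the horizontal midline have swapped in a mirror flip.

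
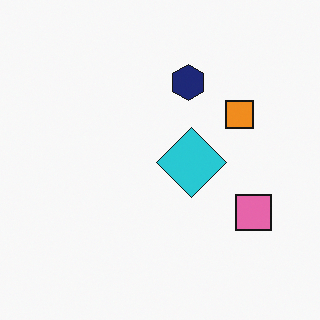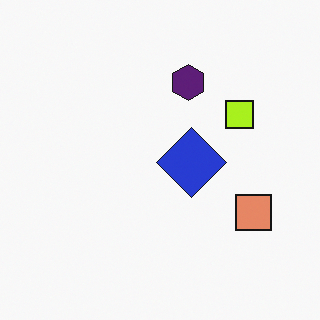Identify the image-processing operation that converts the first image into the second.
This is the original image hue-shifted by a small amount.

Every shape's color has rotated by the same amount around the hue wheel — a uniform hue shift.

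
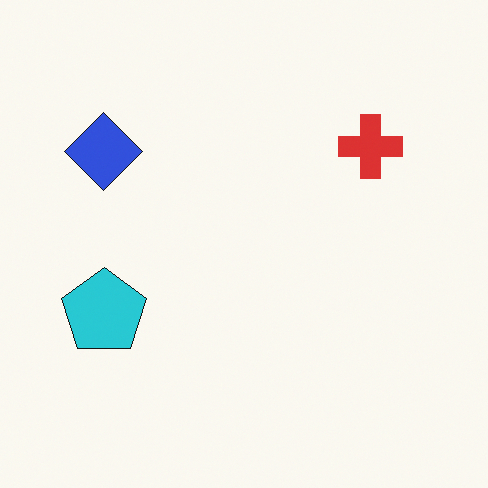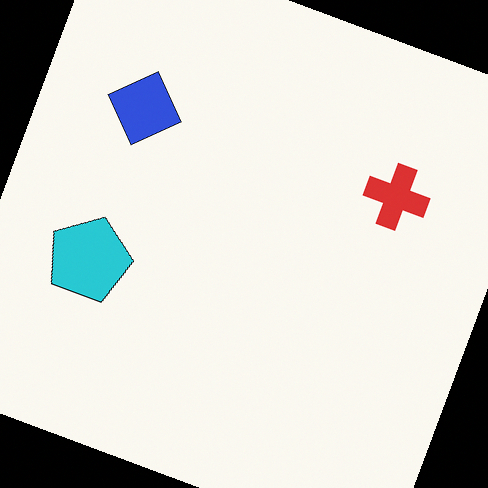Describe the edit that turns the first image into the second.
It was rotated clockwise by a clearly visible amount.

Every shape is tilted by the same angle and the image corners show triangular fill wedges — a whole-image rotation by a non-right angle.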